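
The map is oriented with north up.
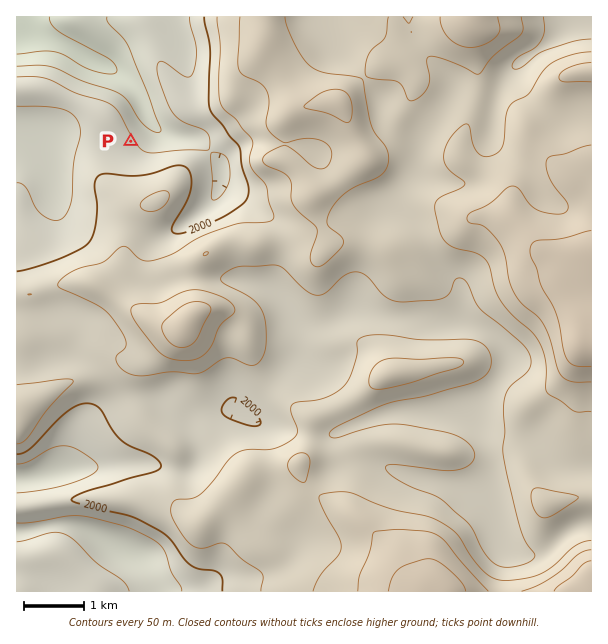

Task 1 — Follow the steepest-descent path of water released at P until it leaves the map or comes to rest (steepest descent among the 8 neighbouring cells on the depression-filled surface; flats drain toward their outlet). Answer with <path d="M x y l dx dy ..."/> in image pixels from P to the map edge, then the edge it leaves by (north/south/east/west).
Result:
<path d="M131 141l18-18 0-4-3-3-2-6-9-18-22-23-6-3-3 0-2-1-7 0-2-2-3 0-10-6-9-9-2 0-6-4-3 0-12-6-7-2-12-6-12-3"/>
exit: west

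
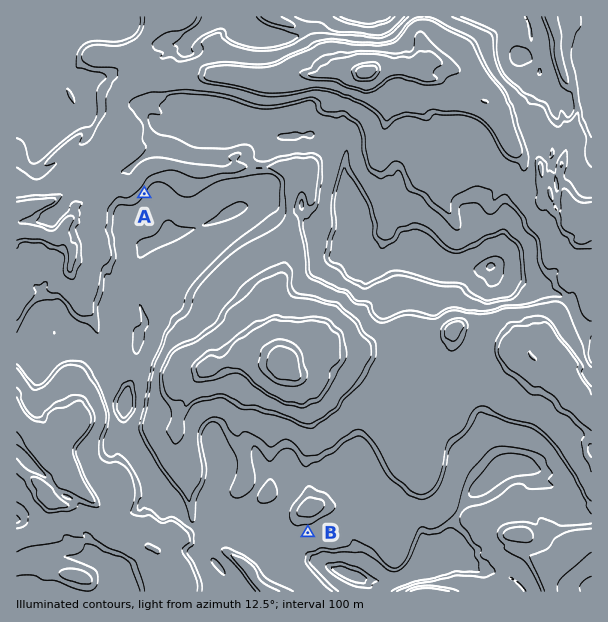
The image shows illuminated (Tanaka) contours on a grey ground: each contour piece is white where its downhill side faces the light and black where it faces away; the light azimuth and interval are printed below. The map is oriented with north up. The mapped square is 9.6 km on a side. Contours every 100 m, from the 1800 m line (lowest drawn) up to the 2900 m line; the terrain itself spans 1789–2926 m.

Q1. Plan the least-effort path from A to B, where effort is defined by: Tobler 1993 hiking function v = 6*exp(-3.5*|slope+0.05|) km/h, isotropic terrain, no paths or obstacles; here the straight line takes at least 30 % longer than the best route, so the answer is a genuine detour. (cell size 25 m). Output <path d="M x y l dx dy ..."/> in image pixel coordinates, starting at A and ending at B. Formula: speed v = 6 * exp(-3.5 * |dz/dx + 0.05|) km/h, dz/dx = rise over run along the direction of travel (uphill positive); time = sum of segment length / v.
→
<path d="M144 194l-6 12-1 1-3 6 0 11-2 3 0 9-3 6 0 111 5 9 0 9 4 9 0 31-1 3 0 17 25 51 5 4 7 15 8 8 7 15 2 1 3 2 6-3 18 0 18 9 72 0"/>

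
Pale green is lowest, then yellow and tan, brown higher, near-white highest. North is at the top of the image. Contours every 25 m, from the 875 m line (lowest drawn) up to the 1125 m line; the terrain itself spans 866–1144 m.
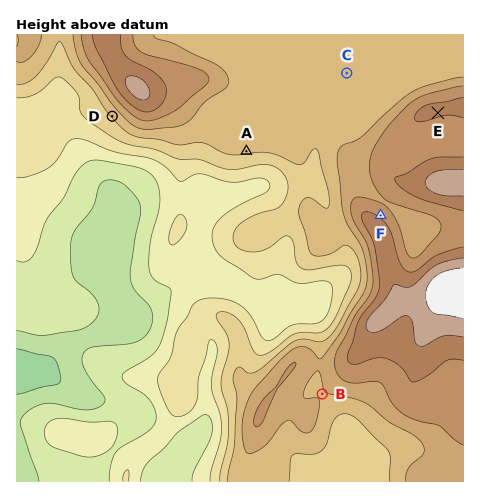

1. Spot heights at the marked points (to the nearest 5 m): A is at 1000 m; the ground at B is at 1025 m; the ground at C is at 1005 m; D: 1005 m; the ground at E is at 1080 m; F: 1070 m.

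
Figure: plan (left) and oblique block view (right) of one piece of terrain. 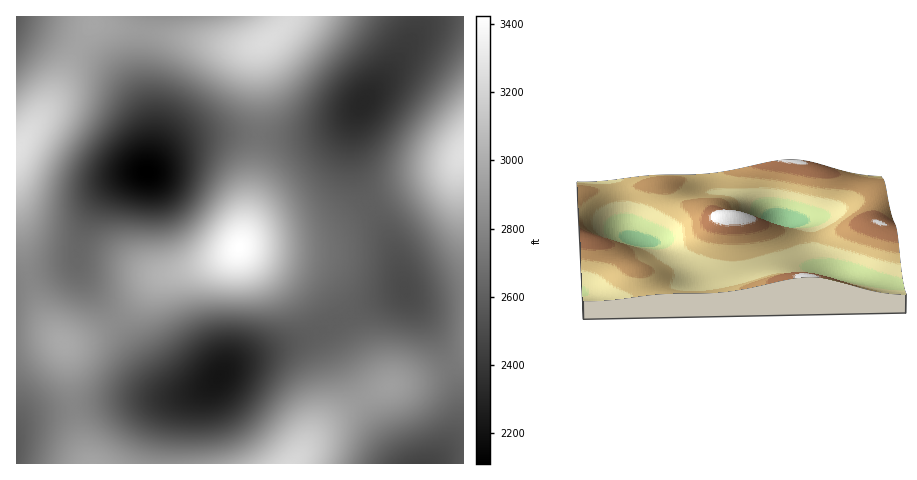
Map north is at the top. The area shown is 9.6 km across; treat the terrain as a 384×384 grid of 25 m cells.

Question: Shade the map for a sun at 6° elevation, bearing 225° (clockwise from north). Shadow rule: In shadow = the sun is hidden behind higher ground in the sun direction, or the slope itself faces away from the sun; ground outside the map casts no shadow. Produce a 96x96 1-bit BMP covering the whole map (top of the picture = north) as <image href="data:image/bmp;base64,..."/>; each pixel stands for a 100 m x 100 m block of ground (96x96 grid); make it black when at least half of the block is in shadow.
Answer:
<image width="96" height="96" href="data:image/bmp;base64,Qk2+BAAAAAAAAD4AAAAoAAAAYAAAAGAAAAABAAEAAAAAAIAEAAATCwAAEwsAAAIAAAAAAAAA////AAAAAAAAAAAAAAAAAAAAAAAAAAAAH4AAAAAAAAAAAAB//+AAAAAAAAAAAAP//+AAAAAAAAAAAAf///AAAAAAAAAAAA////AAAAAAAAAAAB////gAAAAAAAAAAB////AAAAAAAAAAAB////AAAAAAAAAAAB////AAAAAAAAAAAA///+AAAAAAAAAAAAf//8AAAAAAAAAAAAH//gAAAAAAAAAAAAB/4AAAAAAAAAAAAAAAAAAAAAAAAAAAAAAAAAAAAAAAAAAAAAAAAAAAAAAAAAAAAAAAAAAAAAAAAAAAAAAAAAAAAAAAAAAAAAAAAAAAAAAAAAAAAAAAAAAAAAAAAAAAAAAAAAAAAAAAAAAAAAAAAAAAAAAAAAAAAAAAAAAAAAAAAAAAAAAAAAAAAAAAAAAAAAAAAAAAAAAAAAAAAAAAAAAAAAAAAAAAAAAAAAAAAAAAAAAAAAAAAAAAAAAAAAAAAAAAAAAAAAAAAAAAAAAAAAAAAAAAAAAAAAAAAAAAAAAAAAAAAAAAAAAAAAAAAAAAAAAAAAAAAAAAAAAAAAAAAAAAAAAAAAAAAAAAAAAAAAAAAAAAAAAAAAAAAAAAAAAAAAAAAAAAAAAAAAAAAAAAAAAAAAAAAAAAAAAAAAAAAAAAAAAAAAAAAAAAAAAAAAAAAAAAAAAAAAAAAAAAAAAAAAAAAAAAAAAAAAAAAAAAAAAAAAAAAAAAAAAAAAAAAAAAAAAAAAAB4AAAAAAAAAAAAAAH8AAAAAAAAAAMAAAP+AAAAAAAAAA/AAAP/AAAAAAAAAD/AAAf/AAAAAAAAAH/gAAf/gAAAAAAAAP/wAA//gAAAAAAAAf/wAA//wAAAAAAAA//wAA//wAAAAAAAD//4AA//4AAAAAAAH//4AA//4AAAAAAAP//wAA//8AAAAAACf//wAA//8AAAAAAAP//wAA//8AAAAAAAD//gAAf/+AAAAAAAAf+AAAf/+AAAAAAAAAwAAAP//AAAAAAAAAAAAAH//AAAAAAAAAAAAAB//AAAAAAAAAAAAAA//gAAAAAAAAAAAAAP/gAAAAAAAAAAAAAD/gAAAAAAAAAAAAAA/gAAAAAAAAAAAAAAHgAAAAAAAAAAAAAAAAAAAAAAAAAAAAAAAAAAAAAAAAAAAAAAAAAAAAAAAAAAAAAAAAAAAAAAAAAAAAAAAAAAAAAAAAAAAAAAAAAAAAAAAAAAAAAAAAAAAAAAAAAAAAAAAAAAAAAAAAAAAAAAAAAAAAAAAAAAAAAAAAAAAAAAAAAAAAAAAAAAAAAAAAAAAAAAAAAAAAAAAAAAAAAAAAAAAAAAAAAAAAAAAAAAAAAAAAAAAAAAAAAAAAAAAAAAAAAAAAAAAAAAAAAAAAAAAAAAAAAAAAAAAAAAAAAAAAAAAAAAAAAAAAAAAAAAAAAAAAAAAAAAAAAAAAAAAAAAAAAAAAAAAAAAAAAAAAAAAAAAAAAAAAAAAAAAAAAAAAAAAAAAAAAAAAAAAAAAAAAAAAAAAAAAAAAAAAAAAAAAAAAAAAAAAAAAAAAAAA="/>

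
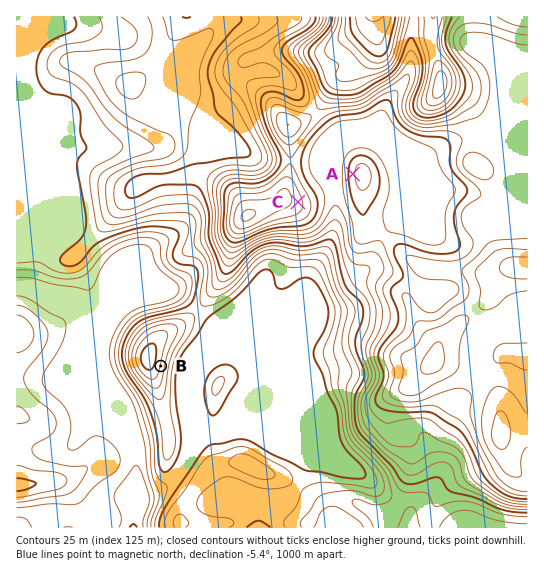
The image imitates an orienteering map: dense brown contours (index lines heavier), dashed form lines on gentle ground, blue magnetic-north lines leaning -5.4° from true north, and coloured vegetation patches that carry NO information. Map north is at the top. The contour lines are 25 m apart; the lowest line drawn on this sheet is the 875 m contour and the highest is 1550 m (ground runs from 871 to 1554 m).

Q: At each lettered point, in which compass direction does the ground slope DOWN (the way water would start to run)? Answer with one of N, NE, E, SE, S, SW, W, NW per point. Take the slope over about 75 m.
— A W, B E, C E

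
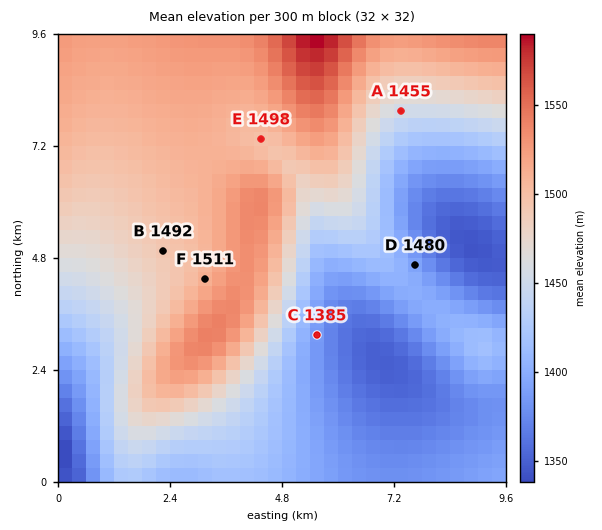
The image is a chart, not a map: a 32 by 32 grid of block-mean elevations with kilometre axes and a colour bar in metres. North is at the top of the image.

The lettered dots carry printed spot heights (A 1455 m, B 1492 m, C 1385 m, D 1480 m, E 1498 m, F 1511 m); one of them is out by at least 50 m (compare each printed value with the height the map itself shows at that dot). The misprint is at D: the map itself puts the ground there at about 1393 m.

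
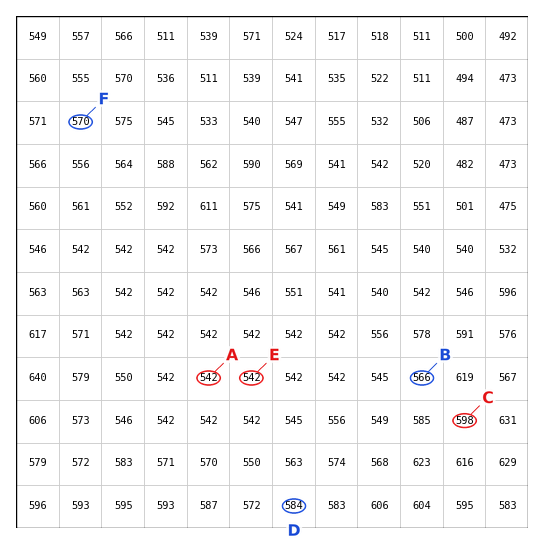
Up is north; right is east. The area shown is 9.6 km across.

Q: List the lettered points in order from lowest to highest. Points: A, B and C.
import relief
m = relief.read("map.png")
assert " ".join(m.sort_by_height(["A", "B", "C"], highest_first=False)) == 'A B C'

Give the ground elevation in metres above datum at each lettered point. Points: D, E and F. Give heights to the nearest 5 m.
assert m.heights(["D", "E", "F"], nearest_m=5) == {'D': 585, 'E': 540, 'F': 570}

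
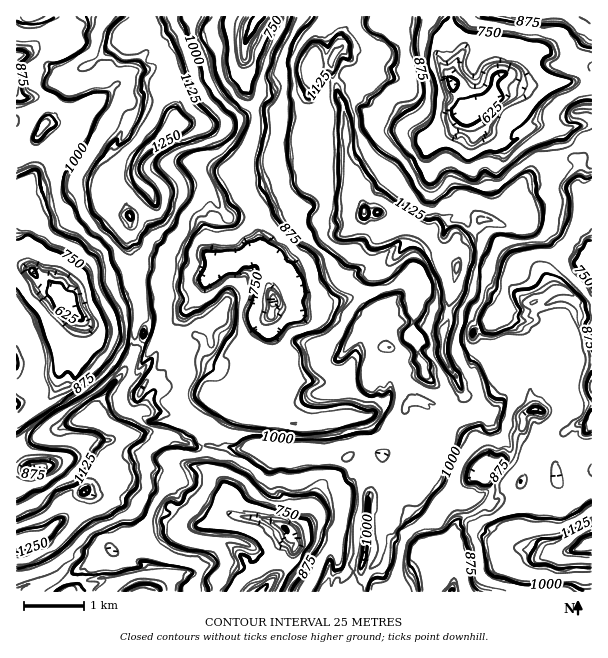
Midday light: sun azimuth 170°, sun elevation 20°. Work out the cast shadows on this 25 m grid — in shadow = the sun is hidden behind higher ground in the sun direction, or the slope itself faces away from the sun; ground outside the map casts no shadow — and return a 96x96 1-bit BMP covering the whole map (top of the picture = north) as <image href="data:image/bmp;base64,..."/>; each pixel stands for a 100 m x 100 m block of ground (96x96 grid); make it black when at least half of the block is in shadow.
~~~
<image width="96" height="96" href="data:image/bmp;base64,Qk2+BAAAAAAAAD4AAAAoAAAAYAAAAGAAAAABAAEAAAAAAIAEAAATCwAAEwsAAAIAAAAAAAAA////AAAAAAAABHAAACpgAAAAAAAAAD8AAD8gAAAAAAAADL4AAB8gAAAAAAAAL/w4AAe0AAAAAAAAB//4AAeWAAAAAAAAAH/4gAfAAAAAAAAAAA+fgAfgAAAAAAAAAAB/AA/gAAAAABwAAAD+AwfgAAAAA8yAAADD/wfwAAACA//wAAAH/hDQAAACAf/8AAAD+OAQAAADgX//AAAAAwAQAAAb////AAAAAAAAAAAH///+AAAAAAAAAAAB+T/8GAAAAAAAAAAAAB//AAAAAAAAAAAAAA//wAAAAAAAAAAeAAb/4AAAAAAAAAAfAAD/8AAAAAAAAAAdgAB/8AAEAAAAAAABwAA/2AEAAAAAAAAAwAAD2AAAAAAAAAAAAAAADAAAAAAAAAAAAAAADgAAHABgAAAAAAAABwAMH///AAAAAADgAAA4B///8AAAAAPwAB/wD///+AAAAAX4gH/gP////AAAAAB+wPgA/////AAAB4B/4OAB5/4P/gAAAwA/8AgDgAAABgAAgAA//AgCAAAAAgAAgAAf/gAAAACAAAAAAAAP/wAAAADAABwAAAAH/4AAAACAABgAAAAH/8AAAAAAAAAAAAAD/8AAAAAAAABIAAAD/8QAAAAAAAAIAAAB/8IAAAAAAAAIAAAB/+AAAAAEAAAAAAAA/+AAAHACAMgAAAAAf+AAAPvDAIALAAAAf8AAAfnzAAAP8AAA/wAAAR/5AAID/AAB+AAYAC/5gBIA4AAjIAAfACeMgBoAAABmAAAPgBEG4BgAAABMAAADwAACeAwAAACIAAAB4AAAfwwABgQAAAAD8AAAHwAABw0AAAAD8AAAAgAAADlgAAAB/AAAAAAAAAZAAAAA/gAAAAAAAAYAAAAAfwAAAAAAAAQAAAAAAAAAAABAAAAAAAAAAAAAAAAAAAAAAAAAAAAAAAAAAAAAAAAAAAAAAAAAAAAAAAAAAAAAAAEAAAAAAAAAAAAEAADgAAAAAAAAAAAAAADAAAAAAAAAAAAAAB7AAAAAACAAAABAAHwAAAAAACAAAABAefwAAAAAAAAAAAAAY98DAAAAAAAAAAAADz+PgAAAAAMAAAAADj//wAAAAAZAAAAAGB//8AAAiAbAAAAAMB//+AAAyAGQAAAAIKf//AAAzBAAAAAAQQn/+AAAbhAAAAAAR1z/+AAAZhgAAIAADv///wAAM0wAAIAAHaf///AAMe4AAEAAEQP///gAGLcAAAAAIAD+f/wQCDOAAAAAAADwHw4YDBmAAAAAAAABAAAMBgiIkAAAAAABgAAIBgDZtAAAAAABgwjgAwBzfGAAAAAA4Y/gAwBi33ACAAAA+c8AAAAAtwAAAAAAAP4AAAABKQAAAAAAAHwAAAAAUYAAAAAAADgEAAwAAIAAAAAAAAACAAAAAKAAAAAAAADHgAAABqcAAAAAAMDj4AAAAvUAAAAAAMAB8AAAAFeAAAAAAAAAcAAAAXv4BgAAAAAAAQBAAfv/HAAAAAAAAQBAAb/OOAAAAAAAAYAQAP2EMAAAAAAAAcAAAP3AAAAAAAA="/>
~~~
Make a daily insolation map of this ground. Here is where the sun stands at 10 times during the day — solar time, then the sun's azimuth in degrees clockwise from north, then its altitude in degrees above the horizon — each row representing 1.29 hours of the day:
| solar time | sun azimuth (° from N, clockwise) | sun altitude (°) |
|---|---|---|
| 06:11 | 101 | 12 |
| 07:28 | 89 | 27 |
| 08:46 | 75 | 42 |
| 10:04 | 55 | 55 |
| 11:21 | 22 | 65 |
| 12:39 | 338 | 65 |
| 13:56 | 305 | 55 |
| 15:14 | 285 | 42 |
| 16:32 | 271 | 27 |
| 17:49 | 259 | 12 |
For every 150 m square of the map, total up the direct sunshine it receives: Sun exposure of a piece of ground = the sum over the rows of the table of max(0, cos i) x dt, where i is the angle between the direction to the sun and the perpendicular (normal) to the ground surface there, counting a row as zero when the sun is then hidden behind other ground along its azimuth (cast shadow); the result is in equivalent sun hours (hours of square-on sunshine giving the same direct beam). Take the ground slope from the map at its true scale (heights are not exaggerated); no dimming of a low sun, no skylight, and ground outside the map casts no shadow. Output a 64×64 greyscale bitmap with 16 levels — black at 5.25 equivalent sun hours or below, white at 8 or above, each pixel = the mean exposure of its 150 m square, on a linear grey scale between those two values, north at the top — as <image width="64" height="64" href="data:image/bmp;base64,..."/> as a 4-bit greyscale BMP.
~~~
<image width="64" height="64" href="data:image/bmp;base64,Qk12CAAAAAAAAHYAAAAoAAAAQAAAAEAAAAABAAQAAAAAAAAIAAATCwAAEwsAABAAAAAAAAAAAAAAABEREQAiIiIAMzMzAERERABVVVUAZmZmAHd3dwCIiIgAmZmZAKqqqgC7u7sAzMzMAN3d3QDu7u4A////AL7tmKzf7c3u3X3bxcc3y73c///a3u/M6CyknNlUR2RI273t3s3u/+/uh7jYi3A8u9zu7+mK793enI20Fau4mt4UvbzP7d3d/+3M1ZyJu4u7vdzcvcrd7e7cnYvu6XQREakivJnv/+7u7//+3cubzbu968x+7MrN3dycru7Ii9u6VHony97u7//+3M7ulHrNe7vtzYzsyL3N24u+7M7u10XshMV4jc7u7t3u7+2s3Myoq93Nm+y4bLzamc7u/+3t3979XFZBfO7tzd7czM7tu6iqvc2L7JxQBMjO7/7u7dzc7d231jliKO3N2s3v/+yUGZrNzIvud77XOO7d7/7t3szM3t3esirWeqzaTO7bllMQPK3Mmu7rjO5nz+7c3czd7+7N///+xJ56iq2m3u2CA63cjdyq7u2n3u7K7v7//t3d3dzv7/7tbKeTjNit1lc4RHed26ne7uh97u677u7u7u/ezNzZvu6o2M2VzGpnhbe7ed242u7u7mne3M3szu/+79zezdzO7urLzd3dcFhN3u7t3Ynu///u6Mu8ve7e7u7vnMzbzO7u69nN7t3JI7UiIkVBXu7//u7qq3u77/7u3u5gEoy83u7s282zABSoOu3tuqvN7//u7u18SbvP/u7u7uxzM1y+7qzWSZa9ymbe7u7u7v7u3e7+7pvCAW3u7u7u1kiZzd3uoq6VW+7+3f/ty7vN7+7e7v/uyt3O2/7u//+77suFJL7tje3e3v7uupmqqru8vO7u7u7Zu2jr7+7u67qu6WnO7szcvN3u7MvN7t3d7su8zu7u7upFqsue/t27y5jc3u7r7ae93v3N3e7t3dy7vLq97e7u7u3qu77e7qeMy4vM/s3u/u7/zd3u7u7tp2Z2IIvs3u7u7v6sZ1zu6czM6qrOrc3tzuzd3u7u7u2aqGi1iO///+3e7+3Zzu7t3dveu7yLuM/d6a3u7u7u3t/+7Edl7//+yu7O7u7u7uvd2s7Mu9nYrv7ta97u7u7tyu7avuzv7K2L3c7e7u7u6N7Hvczbzd2d/u7L3u7u7uxs7dvO7u6pppzs3d/u7u7p3ue83cy76s3u7tvu7u7u277pe87u7JZnvN3d3u7u7uzu6bzdzLvNnu7u2p7u7/3Yzt2HvtzsVoysvd3e7u7u7e7pvN3Lu8+t3u7um9793sju3di+79morJvN3e7u7u7s78nM3tu5q5vv/u7Jzru87szdzu7vmISdeXrL3v//7uzuy8vd2nicid7/7tq8vM3M7b3N7u6xW76IWc3M/+7u3O7Mq8mHh57b3d3v7aq5rO3NzN3u7um93bmXvcu97u/c7NqstqaIjszcrM3ul7ia3J3d7c7+6brbqGeNyY3//+3NysuZiFuOzNyszM+qmlTMzdqt3N66u7nVSHy3793t3t2ru3l4mb673b2r3d2LGcudls7d7dy5ieqYeMzu/t3d+7uZaojI7qvcnJye/s292ax+7VIjvbhM3Ii5zd3v/tzJc1bJibjuud2bXMzO3dzHyr7KvuoKlE7LeKi93N/+zbA6zWKne+7a3Y283e/+3XfY3EWu7ZABrd2Gqa3d7vvN7dyjbDh+rtfNrKqZzu7bfHSDvuqtplbu/7h7Sc3d2o3ttCm0hmRE152ZgjQ43HOzRVyqhkK6e+//zHujAATOalQqoxgjSdlsW9a97uYjfEm41lRd7Zq+7O7tkAAD2VzEudxqxaWdm1OEynZ1nsvGjXrb7t7u7v/83eu73uuNm93t262HaOu7yjecm8yt3ZfcrdrsV37/287u7u/+7py63d3ZvHuO7v7Gt0vKvu3NnN3N29zM3uzO3v7//u7uvMrd3crYmq7u/Fq4h9zc7ct920nK7u/9zdq9///v/v7d293dysrJzu7FvMrJzd3cuL2zrcru7u3eu8zty8zv7M3c3c26y9re7Yzd3Nzdzduo3Z3t2u7t3d3JnP7M3c393ca7Bnzb3M/cvd3O3tzNy4rdre3a3uzd7Mq6y8zLze7e6VXFfdzNzt3Lqs3d2m3Mfdyu7drfzN7dvd3tzt3M/+7v7u7d3bzc7u1DOjasc7ys3L7t293d3eu6nMvLzN3O/+3O7b3dy93d7tQAAiEoOrvcvu3a2s3ezLzd7dzu7eze/+7tms3bzeu+3rEUBLNWqtzO7dnay93Nrd3uzN7t3u7s7u3InNy93q3c7qXJfISH3M7tyuq72ctI3d/cvu7M7tzO3d7t3c3eze3P7N29uJXNvu3a2qvafMas3czN/u3O12z/7/7d3N3u3c/d3NzKtsyu7drMi92FnYqtzLvu3t3c7t7u1lnczd3e7u3NzLzKnJ2M2dx53cpbmp3cvN7u3e7ettYZpBGe287u68zLm4t8moa93dZc3tmbzLvL3u7dzf+dye7u3czc3v7rzLqqemqX143u7pXO2qqrad3u3e3bzn3d7u3u7d3u78u7pqt3qontF97u7O3LunRqvd2+5hO+vt3e/t7qZY7uvLqGu4aqm/7Ji+7pvbrGiMxUNM2Z7u7M7uzP/GaK7u68u5R3h6u77uxr3u29uaeJztvO7e3u7jju7dzsru7u/cvLtWeXrLzPz9ze/u2oncnO7u7tyN7E3e7d28zO7u7827yneJmL3e3e/d7e3YqN3M3clSIp60u5vd3d3M/+7szMjJmHqIzN7u7+3O3ui0vHERJZzLuDzpqXnMvN3P/+zb2JmJSpmr7e//673u6stITbYgERQ0vJ"/>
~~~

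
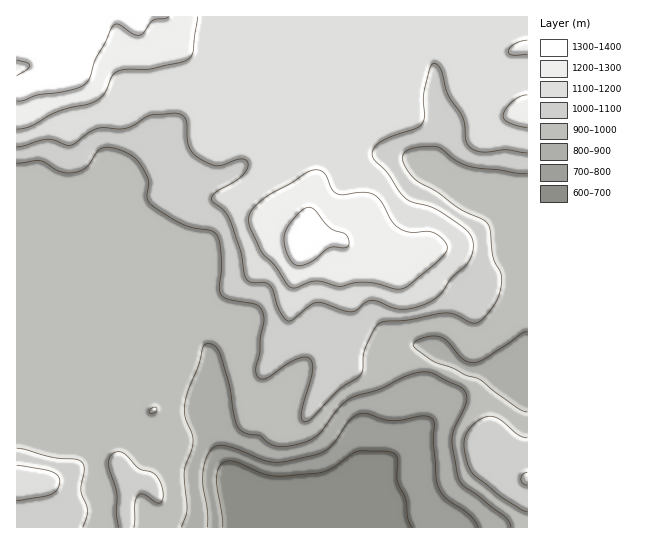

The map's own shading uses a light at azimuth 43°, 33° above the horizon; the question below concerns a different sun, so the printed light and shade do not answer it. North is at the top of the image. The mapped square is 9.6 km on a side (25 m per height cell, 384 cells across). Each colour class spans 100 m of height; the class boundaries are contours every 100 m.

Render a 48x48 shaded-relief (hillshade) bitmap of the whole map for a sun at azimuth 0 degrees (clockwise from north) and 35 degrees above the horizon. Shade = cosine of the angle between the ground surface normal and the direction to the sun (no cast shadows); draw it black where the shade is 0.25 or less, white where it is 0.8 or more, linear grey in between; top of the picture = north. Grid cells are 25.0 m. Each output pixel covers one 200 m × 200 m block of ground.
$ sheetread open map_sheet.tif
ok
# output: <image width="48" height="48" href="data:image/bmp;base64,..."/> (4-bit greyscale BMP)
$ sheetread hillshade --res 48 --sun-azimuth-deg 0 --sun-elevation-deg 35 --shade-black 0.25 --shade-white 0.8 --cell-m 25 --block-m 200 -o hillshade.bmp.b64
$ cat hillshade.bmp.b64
<image width="48" height="48" href="data:image/bmp;base64,Qk32BAAAAAAAAHYAAAAoAAAAMAAAADAAAAABAAQAAAAAAIAEAAATCwAAEwsAABAAAAAAAAAAAAAAABEREQAiIiIAMzMzAERERABVVVUAZmZmAHd3dwCIiIgAmZmZAKqqqgC7u7sAzMzMAN3d3QDu7u4A////AFZneIiImId3iImZmZmZmZmZmZh3ZmZURVVWeJmJmHd4iZmZmZmZmZmZmZh2VVUyNEREaKmZmHiImZmZmIiIiJmZiIh2VEMiI3ZmeJmIiImZmZmYh3d3eIiIiId2ZCIkVaqqmImIiaqpiIiHVDRFVniIiId4dTJGiM3u25mIq7uYd2ZTEAEiNGd3iZiIhkV4mu///cqru7qYdkMQAAABI1Z3eJmYdmeIq//u3dzMuqqYhkEBJEIRI0ZmZniId4mZvdy6q7vLmHiZmGQ1aIYyNFVlVWeJmbur3qqZmZmql2aJqYd3eJhjNFVVVVaJq83d3ZmZmZmZmYd5qZmHd5mWM0RVZmZnm87u25mZmZmaq6mIiZmHZomoQiI0VnZmebzdupmZmZmZq7qXeIiHZmiqcyETRWZmaJq7qZmZmZmZq7qXd4iIdlealTI0VVZneJmpmZmZmZmZmqqYd3iIh1V5mGVnh3eImZmZmZmZmZmZmaupiIiJmFRXmpiJmZmZmYiImZmZmZmZmZq6mHiamGRGm6l4iZmZmHZ4iJmZmZmZmZmqmHiamHZnmql2d3iIhmVneJmZmZmZmZmZmHiZmZh3eIh2UzRVVVVmd5mZmZmZmZmZmId3iId2ZVVlMAACM0VmZ5mZmZmZmZmZmXVEVmZVUzRUIAABI1Znd5mZmZmZmZmZmXVDNWVEQzRCIjM0VniIiJmZmZmZmZmZmYdkNFQzNFUyNFVmeJqYiJmZmZmZmZmZmJmGREQyNWVDRVVVZ4mZiJmZmZmZmZmZiImHZEVDRVVWZ3dlRWiamZmZmZmZmZmId4h3ZVZlZmaImqqXZmeaqZmZmZmZmZh2ZndmZ3iHd4iavMupmZiaqZmZmZmZmIdlRWZmeJqZmaqqu7u7zMqZmZmZmZmZdlREREVniau7u7uqq7zN7uypmZmZmZmYdVVVVVaKqqvMvMy6q83u7ty5mZmZmZmZh3eJiHirzLvMvMy7vN7u7LqpmYiHd3iZmZmaqZq7zczMu7u7vM3typmZiGZUM0aIiIiJmZmqvN3Muqu8zMzLmId2ZjREMjV3d3d3eIiZq7zcy6q8y7updkM0QyNERFVUVmd3d3iImqvMy6qqqZh3VCIjMxI0VlQzRXiId3eIiZmry6qYdlRFVUMzMyEkVlMzRniIiId3iZmaqqqXZDNFZ3ZURDI0VlQ0VniImZh2eJmZmqqpdURmeIiGVUREVVRVZ3d4mZh2Z4mZmZqqmHeHd4mZd2VDM0Vnd3d3iZh3d4mZmZmZqZmYd4mrqodTIjV3dmd3eIeIiImZmZmZqqmIh4mrzJmHVEV4dmZmd3iaqpmZmZmZmqmIiIiZq5mZmHZndlVWZ4m8y6mZmZmZiJmIiZiHiJmaqoZlVVVWeJvMupmZmZmZh4mYmqmHZpmZmYdlVVZniau6mZmZmZmZiJmYmqqYh5mZmYd3ZmZniaqZmZmZmZmZqqqZmaqqqZmZmYiHeIdniJmZmZmZmZmZqqmZmZmaqZmZmIiIiIdneJmZmZmZmZmZqqmZmZmZmQ=="/>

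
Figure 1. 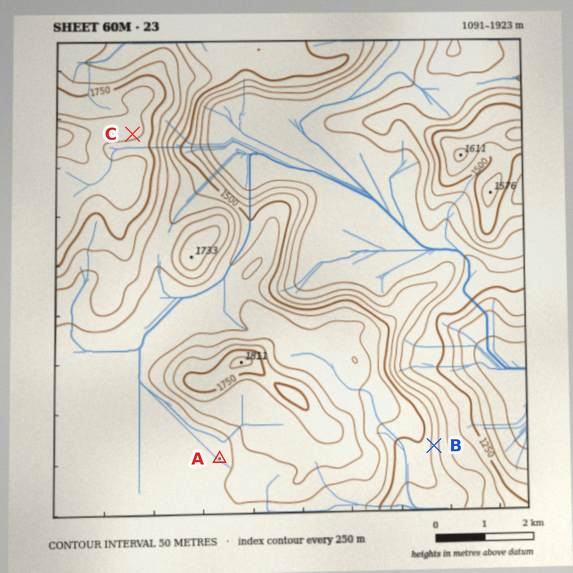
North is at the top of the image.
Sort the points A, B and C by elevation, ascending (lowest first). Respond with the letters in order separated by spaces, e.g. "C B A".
B A C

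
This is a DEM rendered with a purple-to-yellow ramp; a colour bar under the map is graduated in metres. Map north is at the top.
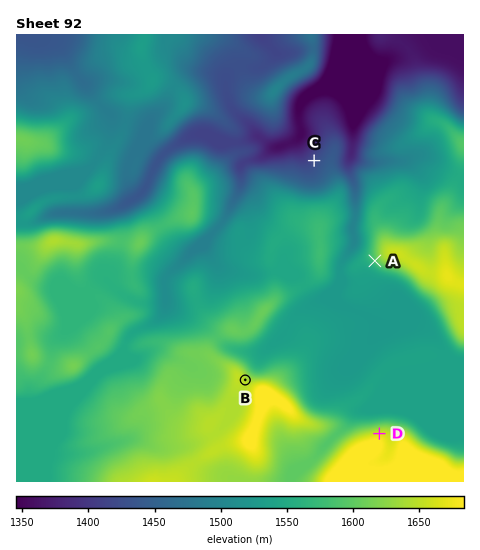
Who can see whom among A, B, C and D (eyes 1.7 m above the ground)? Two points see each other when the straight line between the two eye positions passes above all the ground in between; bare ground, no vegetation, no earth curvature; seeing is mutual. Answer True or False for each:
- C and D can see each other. False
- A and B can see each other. True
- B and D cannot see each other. True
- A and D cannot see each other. False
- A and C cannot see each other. True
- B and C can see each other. False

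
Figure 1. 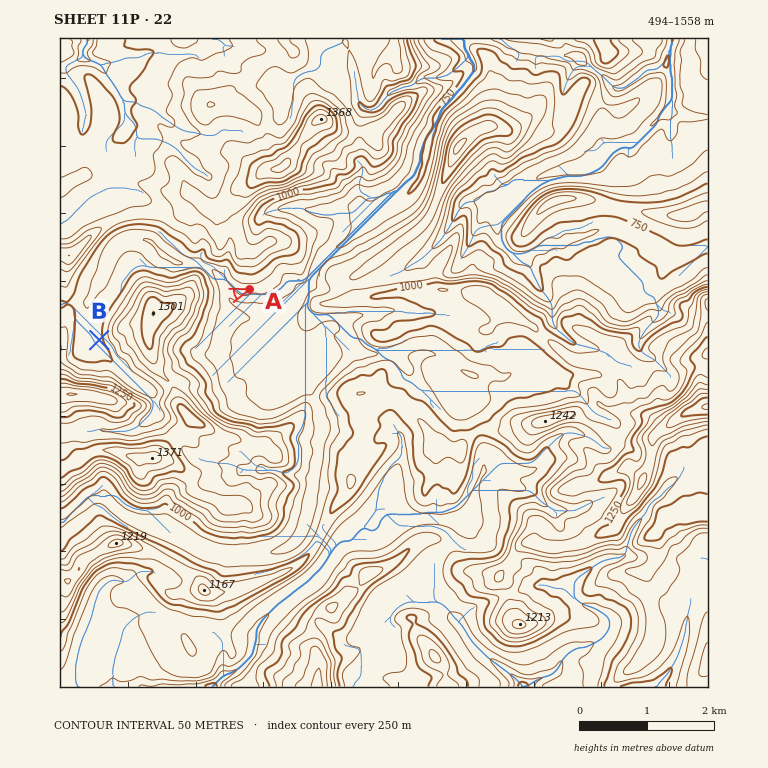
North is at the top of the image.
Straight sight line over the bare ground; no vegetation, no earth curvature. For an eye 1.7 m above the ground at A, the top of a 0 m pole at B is out of sight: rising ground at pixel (214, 301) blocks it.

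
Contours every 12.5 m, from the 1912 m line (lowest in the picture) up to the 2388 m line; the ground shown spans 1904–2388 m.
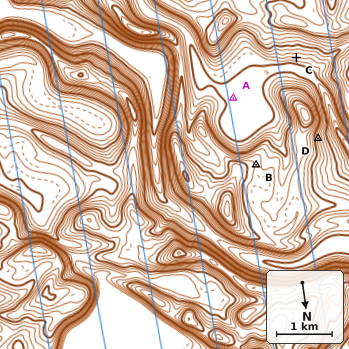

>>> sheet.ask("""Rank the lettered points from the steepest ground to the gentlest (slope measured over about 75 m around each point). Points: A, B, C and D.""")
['D', 'C', 'B', 'A']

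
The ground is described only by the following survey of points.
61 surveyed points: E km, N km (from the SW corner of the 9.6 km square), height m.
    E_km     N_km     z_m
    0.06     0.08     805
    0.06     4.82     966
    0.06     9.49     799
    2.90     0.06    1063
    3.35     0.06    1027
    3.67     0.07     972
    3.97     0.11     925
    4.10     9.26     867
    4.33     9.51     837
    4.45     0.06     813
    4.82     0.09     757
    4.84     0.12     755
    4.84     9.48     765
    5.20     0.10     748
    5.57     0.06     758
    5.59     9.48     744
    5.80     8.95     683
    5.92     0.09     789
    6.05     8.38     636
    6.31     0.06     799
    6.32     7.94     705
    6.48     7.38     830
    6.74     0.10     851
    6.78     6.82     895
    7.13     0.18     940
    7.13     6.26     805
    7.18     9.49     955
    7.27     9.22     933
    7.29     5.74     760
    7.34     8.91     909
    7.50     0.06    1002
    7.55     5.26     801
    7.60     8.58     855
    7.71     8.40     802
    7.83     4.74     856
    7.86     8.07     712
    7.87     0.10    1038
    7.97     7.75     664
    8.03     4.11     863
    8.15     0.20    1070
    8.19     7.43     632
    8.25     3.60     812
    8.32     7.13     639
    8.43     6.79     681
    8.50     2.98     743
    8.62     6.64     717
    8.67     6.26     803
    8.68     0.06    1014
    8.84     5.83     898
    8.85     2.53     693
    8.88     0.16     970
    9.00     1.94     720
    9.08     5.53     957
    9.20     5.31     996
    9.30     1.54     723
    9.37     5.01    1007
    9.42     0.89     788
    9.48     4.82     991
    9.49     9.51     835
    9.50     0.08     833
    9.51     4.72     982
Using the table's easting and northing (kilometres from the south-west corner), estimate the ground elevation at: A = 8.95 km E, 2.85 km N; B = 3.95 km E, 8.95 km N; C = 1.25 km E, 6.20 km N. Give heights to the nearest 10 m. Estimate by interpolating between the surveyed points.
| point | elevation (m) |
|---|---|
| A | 650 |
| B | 870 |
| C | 770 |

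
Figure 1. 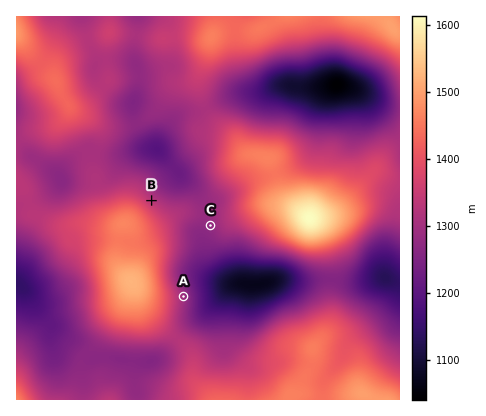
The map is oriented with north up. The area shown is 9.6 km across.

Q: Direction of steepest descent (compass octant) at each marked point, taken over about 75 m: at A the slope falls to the E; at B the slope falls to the NE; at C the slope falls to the SW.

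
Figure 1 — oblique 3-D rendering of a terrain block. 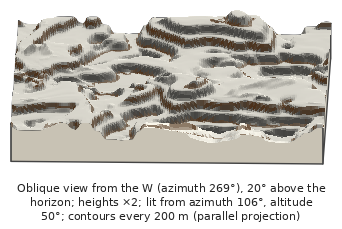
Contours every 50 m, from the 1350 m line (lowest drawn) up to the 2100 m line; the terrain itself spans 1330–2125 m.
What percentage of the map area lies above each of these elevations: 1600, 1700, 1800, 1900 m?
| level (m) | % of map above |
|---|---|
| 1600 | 81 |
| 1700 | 70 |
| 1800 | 33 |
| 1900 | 7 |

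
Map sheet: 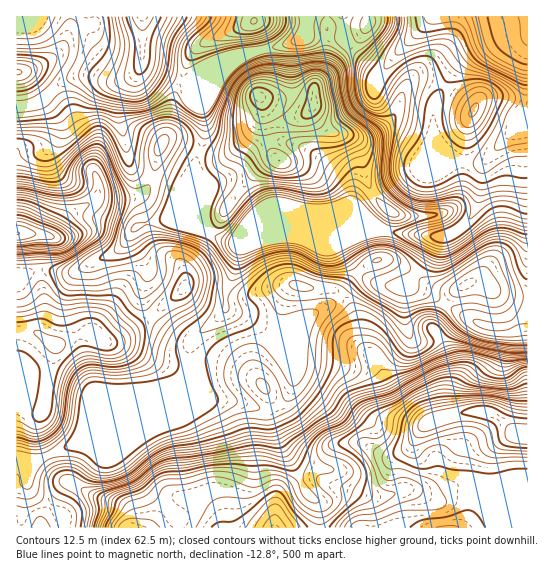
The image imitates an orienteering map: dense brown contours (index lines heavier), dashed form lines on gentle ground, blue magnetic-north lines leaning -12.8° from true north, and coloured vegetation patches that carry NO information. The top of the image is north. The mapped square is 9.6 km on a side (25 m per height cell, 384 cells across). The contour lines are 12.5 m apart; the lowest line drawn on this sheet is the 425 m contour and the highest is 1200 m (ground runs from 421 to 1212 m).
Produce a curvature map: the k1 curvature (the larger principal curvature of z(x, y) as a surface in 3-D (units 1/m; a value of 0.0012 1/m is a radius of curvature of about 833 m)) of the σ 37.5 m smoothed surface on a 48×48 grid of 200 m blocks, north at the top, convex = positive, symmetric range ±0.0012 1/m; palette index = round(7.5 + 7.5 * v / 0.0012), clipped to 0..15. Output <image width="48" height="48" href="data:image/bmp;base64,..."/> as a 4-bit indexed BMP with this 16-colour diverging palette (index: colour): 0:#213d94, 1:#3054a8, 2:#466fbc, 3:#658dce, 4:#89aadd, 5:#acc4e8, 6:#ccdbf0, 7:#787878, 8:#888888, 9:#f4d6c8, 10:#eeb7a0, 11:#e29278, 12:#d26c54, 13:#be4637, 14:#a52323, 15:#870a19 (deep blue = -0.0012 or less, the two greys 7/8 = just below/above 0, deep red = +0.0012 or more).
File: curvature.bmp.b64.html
<image width="48" height="48" href="data:image/bmp;base64,Qk32BAAAAAAAAHYAAAAoAAAAMAAAADAAAAABAAQAAAAAAIAEAAATCwAAEwsAABAAAAAAAAAAlD0hAKhUMAC8b0YAzo1lAN2qiQDoxKwA8NvMAHh4eACIiIgAyNb0AKC37gB4kuIAVGzSADdGvgAjI6UAGQqHAHiYd4q8uYh3eIiImqqpmrupmIiZmYh4iJmYdmeLuIiHiIiIisqHZoqYiZiHeIh3eIipd5zdypmIiIiIiclnZ4mIiIiHeIiIeIaanP/93cqqmIiJicp4mZiJmHeIiIiId4ec3chmety7u6qZibqZqYd5uHeIiHiId4ibu4VmZ6yqq8upipmph3ZpuYmoiHiId3iJmZd3eJqoiJqqmYiaqHeLqpqHiImYeGqph4h3iImYd3iJmImr3MvLmrp3iIm8upu6mIiIiIiIeId5l4mazu24aLyXh2aKzLzcqIiIiIiHeIeJhnh4mYq4Z5zbl3eaqqm+qIiIh4h3eHiIh3doh2m8u6vO7tzduoiul3iIiHiHd3iIiJd4h4u83Lqavv/9uXeelneIiId3h3iIiph3iKqYd5qZmaqqqnedtleIiIiIeIiJmod3eJiHZ5q7qYd2jHeMyFaJiJmYiIiJmYd3eYiImpirzJd2jXeKypiqqqmIiIiImIh3eIiKuneKrN7t7neJq7vMuod3iIiIiIeIiImrqGV5m9y6iIiZmqu7qYd3eIiIiIeIiZqqmGaL3ZZ3eKqYmZqZmph3eIiIiIiIiamJmIrP12d3eKqYmaqYiaqHiIeIiIh3iJmaqaz9lmeIh3ipmamod5upmZd4eJh3d4q7mImrqHiZmGepeIiah4q7qYiZiImIiKy4d2eJqZmamHi5d4eKl3ebuYirqpms3dp2d3eKu5mamXipZ3eJqHaKuqqZq7vN3cuXeIm7vLmZiIiah3eImoebqaqZqrvKd53bqrzKq9uZh5d6uXiIiqrMupdnmqu4VXrv/+yoib3KmN3f/7m5eL3cuqhXiJmYd3iby5h1V4vLuv/////IZ6qYiLx3iIiIiIiImod3d3m6qbupmJrIZ6h3iL+nd4iIiIiInLu7qXiqlqh4mpm6mJh3eL/od4iIiIeJ/////ZiZhqqrzdvKqpmHeJ39hneJmYaO/qiK77mZmKmIeK3bqqmHd3nOyGiby5i/6FVmjKeJh5h3h575ibqHd3iKy6vMqpm/tWZ3epZ4h5hnrN/XaLuIeJh3q83KiIivlWd3iZZ4h5dni9/HeLyHiauHnNypiIavlmd3iJeImKiIiL/IeL2oiZu5m6mIiZi+qHiIiJiIiLupd57IeJy6qYm6mYh3m83+uYiIiamId5mpiJ25q7vMyom6mIqprO/925iImsmId3iIiaur3Lq6h6u6qYm7rMyIzZiIisuHeId3mqmZl3rJd3vbqYiLzbhEnrd3ibyYiJmImph3ZGrZd3neyqqb7KZFfdh3iZzMy6qImYd3ZmjKd4nP7MzO+5ZWitqImavMuu2oiIiId2e9h4is7bq+/8lnicuYmauYhs3aiIiYh2aduHiJq6ibzdx4iJyoiZl3domrqIiZh3iM7Jd3iYd3q6y4iIm6mZdnd4d5qYmpmImazv65mZhlqnnbiIiKqod3h4d4qYm5iIiJms3/7LqHqojNqph4mpd4h4d3mZq4d3d4iIib3dypqpms3Kh3ipd4iA=="/>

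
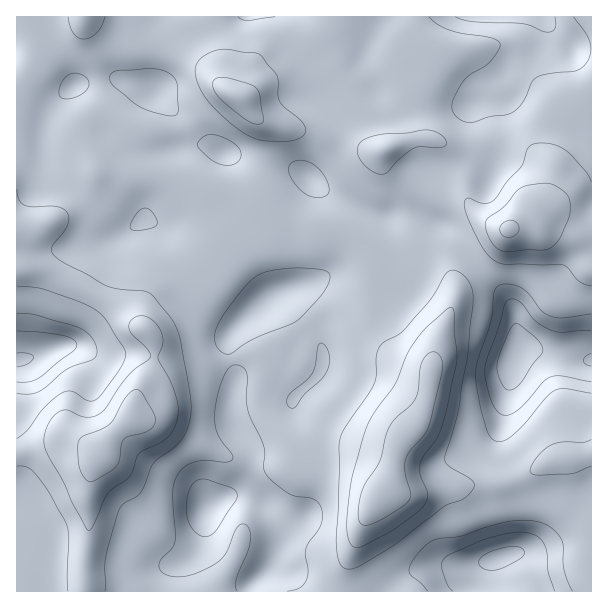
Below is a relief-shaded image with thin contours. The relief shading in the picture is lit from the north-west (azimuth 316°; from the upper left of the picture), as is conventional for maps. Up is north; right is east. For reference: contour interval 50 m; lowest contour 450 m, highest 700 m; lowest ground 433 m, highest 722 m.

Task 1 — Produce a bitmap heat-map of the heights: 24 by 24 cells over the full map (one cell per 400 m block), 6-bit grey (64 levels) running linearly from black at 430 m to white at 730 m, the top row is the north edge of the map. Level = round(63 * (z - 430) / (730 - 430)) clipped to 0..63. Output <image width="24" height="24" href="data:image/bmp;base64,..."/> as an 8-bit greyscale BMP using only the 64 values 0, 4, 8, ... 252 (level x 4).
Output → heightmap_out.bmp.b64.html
<image width="24" height="24" href="data:image/bmp;base64,Qk12BgAAAAAAADYEAAAoAAAAGAAAABgAAAABAAgAAAAAAEACAAATCwAAEwsAAAABAAAAAAAAAAAAAAEBAQACAgIAAwMDAAQEBAAFBQUABgYGAAcHBwAICAgACQkJAAoKCgALCwsADAwMAA0NDQAODg4ADw8PABAQEAAREREAEhISABMTEwAUFBQAFRUVABYWFgAXFxcAGBgYABkZGQAaGhoAGxsbABwcHAAdHR0AHh4eAB8fHwAgICAAISEhACIiIgAjIyMAJCQkACUlJQAmJiYAJycnACgoKAApKSkAKioqACsrKwAsLCwALS0tAC4uLgAvLy8AMDAwADExMQAyMjIAMzMzADQ0NAA1NTUANjY2ADc3NwA4ODgAOTk5ADo6OgA7OzsAPDw8AD09PQA+Pj4APz8/AEBAQABBQUEAQkJCAENDQwBEREQARUVFAEZGRgBHR0cASEhIAElJSQBKSkoAS0tLAExMTABNTU0ATk5OAE9PTwBQUFAAUVFRAFJSUgBTU1MAVFRUAFVVVQBWVlYAV1dXAFhYWABZWVkAWlpaAFtbWwBcXFwAXV1dAF5eXgBfX18AYGBgAGFhYQBiYmIAY2NjAGRkZABlZWUAZmZmAGdnZwBoaGgAaWlpAGpqagBra2sAbGxsAG1tbQBubm4Ab29vAHBwcABxcXEAcnJyAHNzcwB0dHQAdXV1AHZ2dgB3d3cAeHh4AHl5eQB6enoAe3t7AHx8fAB9fX0Afn5+AH9/fwCAgIAAgYGBAIKCggCDg4MAhISEAIWFhQCGhoYAh4eHAIiIiACJiYkAioqKAIuLiwCMjIwAjY2NAI6OjgCPj48AkJCQAJGRkQCSkpIAk5OTAJSUlACVlZUAlpaWAJeXlwCYmJgAmZmZAJqamgCbm5sAnJycAJ2dnQCenp4An5+fAKCgoAChoaEAoqKiAKOjowCkpKQApaWlAKampgCnp6cAqKioAKmpqQCqqqoAq6urAKysrACtra0Arq6uAK+vrwCwsLAAsbGxALKysgCzs7MAtLS0ALW1tQC2trYAt7e3ALi4uAC5ubkAurq6ALu7uwC8vLwAvb29AL6+vgC/v78AwMDAAMHBwQDCwsIAw8PDAMTExADFxcUAxsbGAMfHxwDIyMgAycnJAMrKygDLy8sAzMzMAM3NzQDOzs4Az8/PANDQ0ADR0dEA0tLSANPT0wDU1NQA1dXVANbW1gDX19cA2NjYANnZ2QDa2toA29vbANzc3ADd3d0A3t7eAN/f3wDg4OAA4eHhAOLi4gDj4+MA5OTkAOXl5QDm5uYA5+fnAOjo6ADp6ekA6urqAOvr6wDs7OwA7e3tAO7u7gDv7+8A8PDwAPHx8QDy8vIA8/PzAPT09AD19fUA9vb2APf39wD4+PgA+fn5APr6+gD7+/sA/Pz8AP39/QD+/v4A////AHyAoJh8dGhscFhIWHCAfHBoTCwcIChIdHyAoJx8cGBUYGREUHCUoIRsTDAUECBUeHyApKiAfGg8SGRMUGSc0LyQdGxUQERkeHyIuLiMgGQoLExMWGCY6OzMmIiAeHh4fISg0Ni0jGg8PExccHiU3PTYpJSMiIiEhJi43PDUoIBoZFxoeHyUyOjUnIiAfIyYlJjE3Ojk1KyAZFhsdHyMuOTovIRsYHyIjICotLjo6MSEYGBsaHSAoNDo1IxcOFx8fFB0iIjI2LiEZGRsaGh4iLDY4JhIFDBcWBg0YHCYvKiAbGhsaGRwgKDM5KhECBAgGCgwSHCcwKB8YGBoaGhwhJCw1KxkEBAoKGBseIyosIx8aExQYGh0gICMsKx0LDxkYIiQlJSQkIR8eGBETGBwfHx8kKR4VGx8hKSYjISAgHx8fHhoZGhwfHx8hIiAiIyMnKSUgHRwcHR4fHx8eHh4fHh4fHyczMS4rKCchHhsZGx4fHx8eHh4dGx0cICw3NTEsIiEgIB4cHh8fHx8cGRsdHh4fIiIrMTAqHx4gIR8eHh4cHR4ZGB4iIyAgIR8hKSsmHh0fHx4eGxoXHCEgICAlKCQjIR4fJCUhHRweHh4dGxsfKismISAgISEgGxscHyAfHhsaHRoWGB8sMyohHx8eHh8dGBcYGx8fHx0ZGxgXGiQtKyYhHx4dHh8fGxgXGRocHh8fHx4eHiEkJCIfHx4cHh8fHhsYFRMUHx8lJB8eHh8eHR0dHh8dHR4bFRMSDxAYA=="/>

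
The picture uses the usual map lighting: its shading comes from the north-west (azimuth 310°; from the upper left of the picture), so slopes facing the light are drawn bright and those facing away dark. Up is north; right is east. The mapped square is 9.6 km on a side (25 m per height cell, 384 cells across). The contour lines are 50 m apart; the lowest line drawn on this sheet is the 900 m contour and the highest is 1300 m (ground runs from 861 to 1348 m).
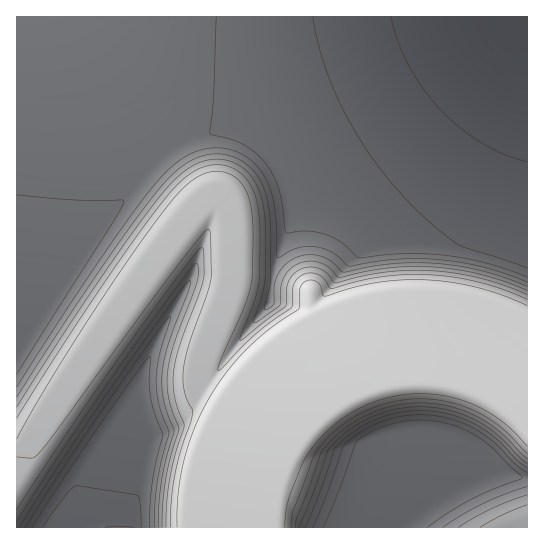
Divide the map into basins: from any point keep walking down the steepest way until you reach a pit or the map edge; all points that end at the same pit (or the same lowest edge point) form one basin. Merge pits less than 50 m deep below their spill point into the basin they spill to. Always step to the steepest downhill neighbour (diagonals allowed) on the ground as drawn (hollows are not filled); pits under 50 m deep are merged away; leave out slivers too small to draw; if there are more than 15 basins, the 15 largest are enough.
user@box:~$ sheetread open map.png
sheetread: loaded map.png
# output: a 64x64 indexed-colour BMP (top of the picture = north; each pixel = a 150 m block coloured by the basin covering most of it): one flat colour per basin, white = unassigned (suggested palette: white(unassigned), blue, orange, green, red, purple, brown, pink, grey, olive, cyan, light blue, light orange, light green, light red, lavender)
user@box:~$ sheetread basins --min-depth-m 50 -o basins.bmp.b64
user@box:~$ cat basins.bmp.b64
<image width="64" height="64" href="data:image/bmp;base64,Qk12CAAAAAAAAHYAAAAoAAAAQAAAAEAAAAABAAQAAAAAAAAIAAATCwAAEwsAABAAAAAAAAAA////ALR3HwAOf/8ALKAsACgn1gC9Z5QAS1aMAMJ34wB/f38AIr28AM++FwDox64AeLv/AIrfmACWmP8A1bDFACIiIiIiIiIiIiIiIiIiIiIzMzMzMzMzMzMzMzMzMzMzIiIiIiIiIiIiIiIiIiIiIjMzMzMzMzMzMzMzMzMzMzMiIiIiIiIiIiIiIiIiIiIiMzMzMzMzMzMzMzMzMzMzMyIiIiIiIiIiIiIiIiIiIiIzMzMzMzMzMzMzMzMzMzMzIiIiIiIiIiIiIiIiIiIiIiMzMzMzMzMzMzMzMzMzMzMiIiIiIiIiIiIiIiIiIiIiIzMzMzMzMzMzMzMzMzMzMyIiIiIiIiIiIiIiIiIiIiIjMzMzMzMzMzMzMzMzMzMzIiIiIiIiIiIiIiIiIiIiIiMzMzMzMzMzMzMzMzMzMzMiIiIiIiIiIiIiIiIiIiIiIzMzMzMzMzMzMzMzMzMzMyIiIiIiIiIiIiIiIiIiIiIjMzMzMzMzMzMzMzMzMzMzIiIiIiIiIiIiIiIiIiIiIiMzMzMzMzMzMzMzMzMzMzMSIiIiIiIiIiIiIiIiIiIiIzMzMzMzMzMzMzMzMzMzMxEiIiIiIiIiIiIiIiIiIiIiMzMzMzMzMzMzMzMzMzMzESIiIiIiIiIiIiIiIiIiIiIzMzMzMzMzMzMzMzMzMzMREiIiIiIiIiIiIiIiIiIiIjMzMzMzMzMzMzMzMzMzMxERIiIiIiIiIiIiIiIiIiIiMzMzMzMzMzMzMzMzMzMzEREiIiIiIiIiIiIiIiIiIiIzMzMzMzMzMzMzMzMzMzMRERIiIiIiIiIiIiIiEiIiIjMzMzMzMzMzMzMzMzERERERESIiIiIiIiIiIiERIiIiMzMzMzMzMzMzMzMRERERERERIiIiIiIiIiIiEREiIiIzMzMzMzMzMzMxERERERERERESIiIiIiIiIiIRERIiIjMzMzMzMzMzMREREREREREREREiIiIiIiIiIhERESIiMzMzMzMzMzERERERERERERERESIiIiIiIiIiEREREiIzMzMzMzMxEREREREREREREREREiIiIiIiIiIREREREzMzMzMzMRERERERERERERERERERIiIiIiIiIhERERERMzMzMzEREREREREREREREREREREiIiIiIiIiERERERERMzMzERERERERERERERERERERERIiIiIiIiIhERERERERMxERERERERERERERERERERERESIiIiIiIiERERERERERERERERERERERERERERERERERIiIiIiIiIRERERERERERERERERERERERERERERERERESIiIiIiIhEREREREREREREREREREREREREREREREREREiIiIiIiIRERERERERERERERERERERERERERERERERERIiIiIiIhEREREREREREREREREREREREREREREREREREiIiIiIiERERERERERERERERERERERERERERERERERERIiIiIiIRERERERERERERERERERERERERERERERERERESIiIiIhERERERERERERERERERERERERERERERERERERIiIiIiERERERERERERERERERERERERERERERERERERESIiIiIREREREREREREREREREREREREREREREREREREREiIiIhERERERERERERERERERERERERERERERERERERERIiIiERERERERERERERERERERERERERERERERERERERESIiIRERERERERERERERERERERERERERERERERERERERIiIRERERERERERERERERERERERERERERERERERERERESERERERERERERERERERERERERERERERERERERERERERERERERERERERERERERERERERERERERERERERERERERERERERERERERERERERERERERERERERERERERERERERERERERERERERERERERERERERERERERERERERERERERERERERERERERERERERERERERERERERERERERERERERERERERERERERERERERERERERERERERERERERERERERERERERERERERERERERERERERERERERERERERERERERERERERERERERERERERERERERERERERERERERERERERERERERERERERERERERERERERERERERERERERERERERERERERERERERERERERERERERERERERERERERERERERERERERERERERERERERERERERERERERERERERERERERERERERERERERERERERERERERERERERERERERERERERERERERERERERERERERERERERERERERERERERERERERERERERERERERERERERERERERERERERERERERERERERERERERERERERERERERERERERERERERERERERERERERERERERERERERERERERERERERERERERERERERERERERERERERERERERERERERERERERERERERERERERERERERERERERERERERERERERERERERERERERERERERERERERERERERERERERERERERERERERERERERERERERERERERERERERERERERERERERERERERERERERERERERERERERERERERERERERERERERERERERERERERERERERERERERERERERERERERERERERERERERERERERERERERERERERERERERERERERERERERERERERERERERERERERERERER"/>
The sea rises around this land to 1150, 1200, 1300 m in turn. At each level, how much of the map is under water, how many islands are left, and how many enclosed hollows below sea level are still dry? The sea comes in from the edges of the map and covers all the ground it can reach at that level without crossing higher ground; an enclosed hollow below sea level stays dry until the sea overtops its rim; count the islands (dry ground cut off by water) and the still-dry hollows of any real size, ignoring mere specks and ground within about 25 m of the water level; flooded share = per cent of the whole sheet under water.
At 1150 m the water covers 63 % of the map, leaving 0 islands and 0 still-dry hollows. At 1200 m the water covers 67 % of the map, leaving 0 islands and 0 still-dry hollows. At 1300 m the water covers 82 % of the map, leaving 0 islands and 0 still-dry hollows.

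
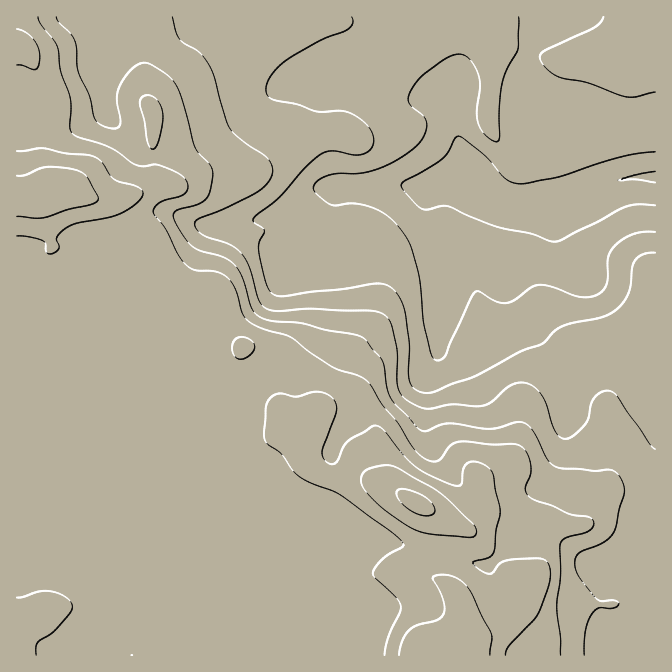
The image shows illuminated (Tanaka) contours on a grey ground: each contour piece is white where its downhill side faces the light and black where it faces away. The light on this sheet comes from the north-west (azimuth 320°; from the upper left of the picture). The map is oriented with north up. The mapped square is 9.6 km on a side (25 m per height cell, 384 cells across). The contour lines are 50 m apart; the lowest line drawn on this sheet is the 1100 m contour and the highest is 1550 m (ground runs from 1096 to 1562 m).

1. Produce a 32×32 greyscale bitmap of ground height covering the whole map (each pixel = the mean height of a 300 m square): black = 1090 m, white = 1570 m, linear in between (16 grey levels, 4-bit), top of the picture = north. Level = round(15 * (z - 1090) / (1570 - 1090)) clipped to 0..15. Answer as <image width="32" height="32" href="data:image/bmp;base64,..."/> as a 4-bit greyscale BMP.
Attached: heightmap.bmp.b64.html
<image width="32" height="32" href="data:image/bmp;base64,Qk12AgAAAAAAAHYAAAAoAAAAIAAAACAAAAABAAQAAAAAAAACAAATCwAAEwsAABAAAAAAAAAAAAAAABEREQAiIiIAMzMzAERERABVVVUAZmZmAHd3dwCIiIgAmZmZAKqqqgC7u7sAzMzMAN3d3QDu7u4A////ALu7u7u7u7u7u73u7cupiIjLu7u7q7u7u7u83e3LqYiIzLu7uqqru7u7vM3cvLmIiLu7u7qqqqu7u7zd3My5iIi7u6qruqqru7vMzMu8uYh3u7u7u7qqq7u7u8zMuqmId7u7u6qqqqq6q73t3LqqqYe7u7qqqqqqq7ze7cy6qpmHu7uqqqqqu7vN7ty7upmYh7u6qqqqq7vLzdyqu7qYiIeqqqqqqru8y7zKmaqph3d3qqqqqqq7vMu7uYiIiHZ3dqq7qqqru7u8u5dnd3d2Z3aqu7uqq7u7u6qGVVZnZmZmqru7q7u7u6qZhURFVmZmZru7u7u7u7qpmHVDREVWZma7u7uru7qZiIh1M0RERVVmu7u7u7u5ZmZmZTM0NEREVru7u7u7qFRVVVQzMzMzNFW7u7urqZdUREREMzMzMzNVu7uqqpd2VERERDMzMyIzRMy7uql2ZVVEREMzIiERIjPd3cypiHZURDMyIhEREREi3d3Luqh3ZUMzIhEREhEQEc3cuqqYh3ZURDMhETIiIRG7uqmpiHdmVVVEMiMyIiIiqqmIqYd2ZlVVRDI0MiIiM6qpiamHZlVVVUQyNDIiMzO7qIiZh2ZVVUREMzQyMzREu5h4iHdmVVVVREM0QzRERMuYd4d2ZlVVVVREREM0RES5iHd3ZmZVVVVURERDMzRE"/>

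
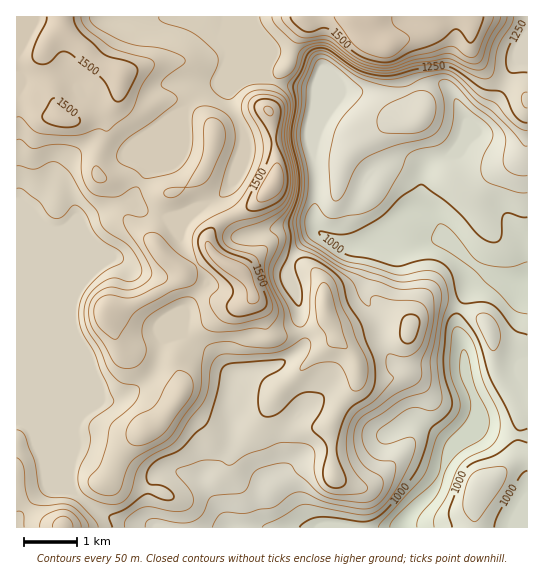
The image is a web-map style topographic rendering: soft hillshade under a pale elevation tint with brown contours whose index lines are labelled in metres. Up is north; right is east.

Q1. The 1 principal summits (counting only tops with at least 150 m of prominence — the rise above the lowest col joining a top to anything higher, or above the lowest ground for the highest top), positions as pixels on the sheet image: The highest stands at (274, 183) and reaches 1591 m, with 246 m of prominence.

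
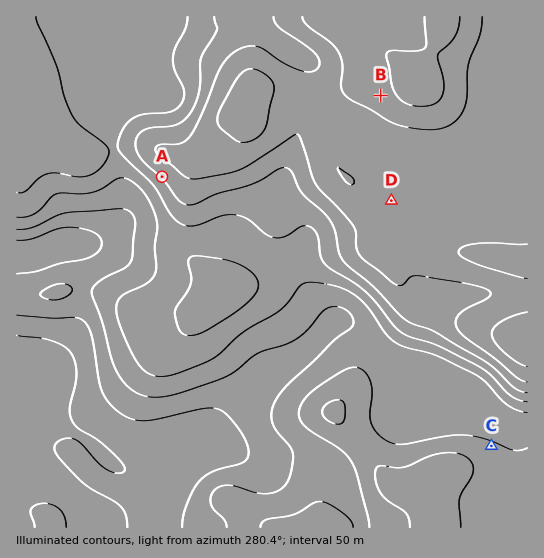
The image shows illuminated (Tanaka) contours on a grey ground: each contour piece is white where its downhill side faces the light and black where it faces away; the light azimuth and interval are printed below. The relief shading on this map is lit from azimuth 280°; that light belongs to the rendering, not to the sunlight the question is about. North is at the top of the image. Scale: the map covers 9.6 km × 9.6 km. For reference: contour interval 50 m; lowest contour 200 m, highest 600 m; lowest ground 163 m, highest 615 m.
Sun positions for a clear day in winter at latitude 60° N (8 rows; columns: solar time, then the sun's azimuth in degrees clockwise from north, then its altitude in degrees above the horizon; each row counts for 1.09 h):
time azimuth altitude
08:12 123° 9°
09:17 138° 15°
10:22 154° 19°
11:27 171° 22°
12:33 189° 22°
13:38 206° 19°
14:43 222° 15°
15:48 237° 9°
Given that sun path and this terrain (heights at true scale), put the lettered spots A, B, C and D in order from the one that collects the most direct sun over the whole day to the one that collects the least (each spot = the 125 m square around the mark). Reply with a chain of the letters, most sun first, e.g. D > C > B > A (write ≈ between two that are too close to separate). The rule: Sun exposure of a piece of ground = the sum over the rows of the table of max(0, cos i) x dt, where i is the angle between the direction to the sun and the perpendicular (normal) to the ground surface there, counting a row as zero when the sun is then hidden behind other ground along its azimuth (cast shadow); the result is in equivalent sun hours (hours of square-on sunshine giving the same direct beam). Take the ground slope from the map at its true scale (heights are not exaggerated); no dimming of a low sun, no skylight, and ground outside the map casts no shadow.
A > B > D > C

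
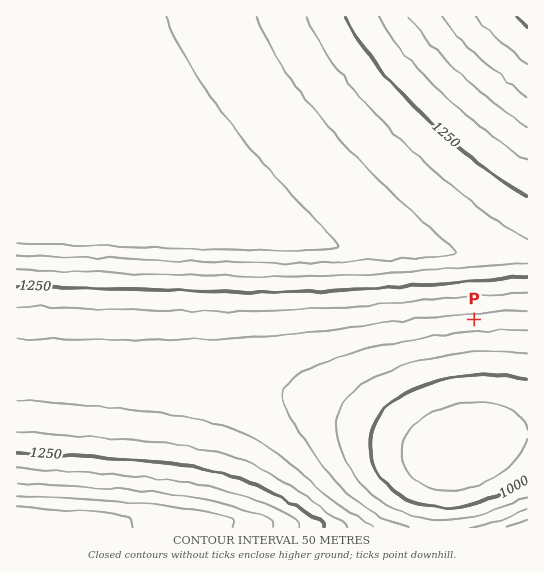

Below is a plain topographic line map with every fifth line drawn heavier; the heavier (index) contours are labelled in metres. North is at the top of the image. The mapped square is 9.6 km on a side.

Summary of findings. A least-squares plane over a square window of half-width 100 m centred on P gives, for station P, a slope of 8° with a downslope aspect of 176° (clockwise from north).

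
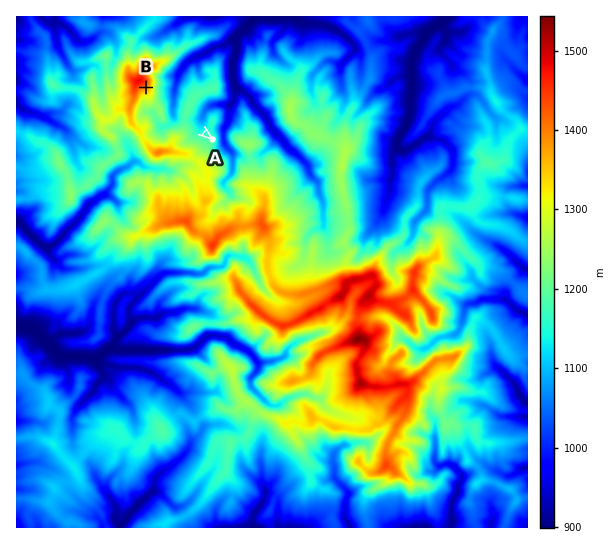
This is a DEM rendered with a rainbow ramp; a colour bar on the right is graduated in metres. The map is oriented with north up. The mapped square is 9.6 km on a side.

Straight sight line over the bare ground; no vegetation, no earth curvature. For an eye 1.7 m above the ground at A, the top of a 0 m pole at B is in view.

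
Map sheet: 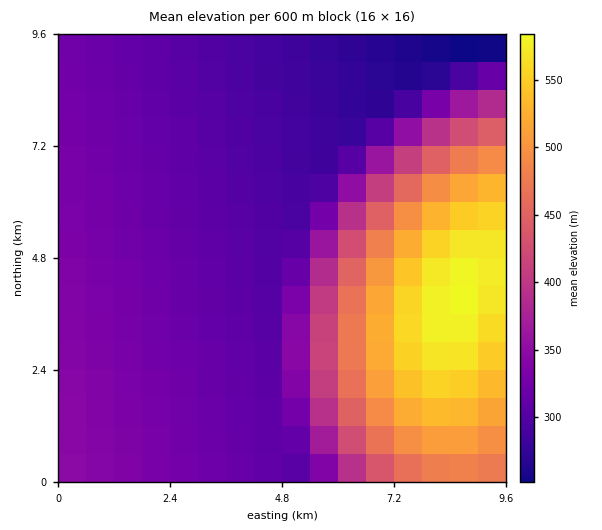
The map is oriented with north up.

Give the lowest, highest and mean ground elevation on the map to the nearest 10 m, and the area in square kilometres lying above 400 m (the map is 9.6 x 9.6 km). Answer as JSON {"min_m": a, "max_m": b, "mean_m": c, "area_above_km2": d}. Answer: {"min_m": 240, "max_m": 590, "mean_m": 370, "area_above_km2": 26.3}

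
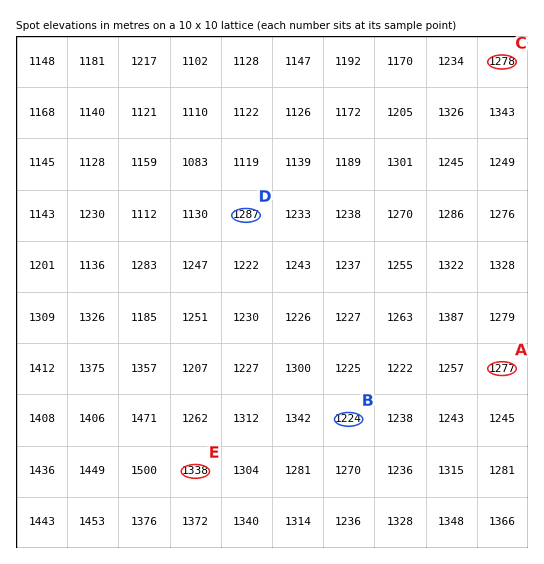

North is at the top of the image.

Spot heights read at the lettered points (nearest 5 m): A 1275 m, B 1225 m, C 1280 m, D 1285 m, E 1340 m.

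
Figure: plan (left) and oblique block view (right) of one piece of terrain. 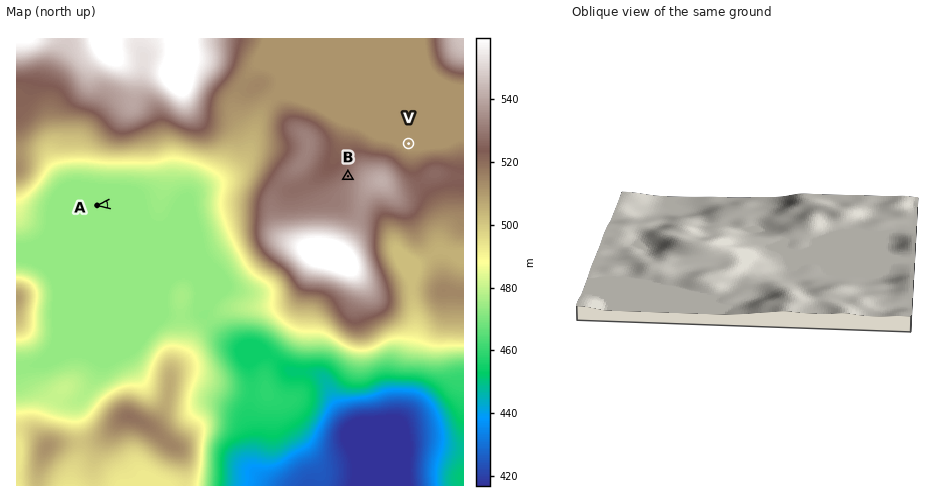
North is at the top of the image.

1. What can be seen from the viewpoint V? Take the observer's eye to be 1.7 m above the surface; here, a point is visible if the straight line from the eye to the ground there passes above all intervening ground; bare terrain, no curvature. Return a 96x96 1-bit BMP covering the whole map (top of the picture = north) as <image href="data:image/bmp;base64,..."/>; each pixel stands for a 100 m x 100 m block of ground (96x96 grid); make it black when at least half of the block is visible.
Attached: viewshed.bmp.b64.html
<image width="96" height="96" href="data:image/bmp;base64,Qk2+BAAAAAAAAD4AAAAoAAAAYAAAAGAAAAABAAEAAAAAAIAEAAATCwAAEwsAAAIAAAAAAAAA////AAAAAAAAAAAAAAAAAAAAAAAAAAAAAAAAAAAAAAAAAAAAAAAAAAAAAAAAAAAAAAAAAAAAAAAAAAAAAAAAAAAAAAAAAAAAAAAAAAAAAAAAAAAAAAAAAAAAAAAAAAAAAAAAAAAAAAAAAAAAAAAAAAAAAAAAAAAAAAAAAAAAAAAAAAAAAAAAAAAAAAAAAAAAAAAAAAAAAAAAAAAAAAAAAAAAAAAAAAAAAAAAAAAAAAAAAAAAAAAAAAAAAAAAAAAAAAAAAAAAAAAAAAAAAAAAAAAAAAAAAAAAAAAAAAAAAAAAAAAAAAAAAAAAAAAAAAAAAAAAAAAAAAAAAAAAAAAAAAAAAAAAAAAAAAAAAAAAAAAAAAAAAAAAAAAAAAAAAAAAAAAAAAAAAAAAAAAAAAAAAAAAAAAAAAAAAAAAAAAAAAAAAAAAAAAAAAAAAAAAAAAAAAAAAAAAAAAAAAAAAAAAAAAAAAAAAAAAAAAAAAAAAAAAAAAAAAAAAAAAAAAAAAAAAAAAAAAAAAAAAAAAAAAAAAAAAAAAAAAAAAAAAAAAAAAAAAAAAAAAAAAAAAAAAAAAAAAAAAAAAAAAAAAAAAAAAAAAAAAAAAAAAAAAAAAAAAAAAAAAAAAAAAAAAAAAAAAAAAAAAAAAAAAAAAAAAAAAAAAAAAAAAAAAAAAAAAAAAAAAAAAAAAAAAAAAAAAAAAAAAAAAAAAAAAAAAAAAAAAAAAAAAAAAAAAAAAAAAAAAAAAAAAAAAAAAAAAAAAAAAAAAAAAAAAAAAAAAAAAAAAAAAAAAAAAAAAAAAAAAAAAAAAAAAAAAAAAAAAAAAAAAAAAAAAAAAAAAAAAAAAAAAAAAAAAAAAAAAAAAAAAAAAAAAAAAAAAAAAAAAAAAAAAAAAAAAAAAAAAAAAAAAAAAAAAAAAAAAAAAAAAAAAAAAAAAAAAAAAAAAAAAAAAAAAAAAAAAAAAAAAAAAAAAAAAAAAAAAAAAAAAAAAAAAAAAAAAAAAAAAAAAAAAAAAAAAAAAAAAAAAAAAAAAAAAAAAAAAAAAAAAAAAAAAAAAAAAAAAAAIAAAAAAAAAAAAAAA+AAAAAAAAAAAAAAB/wAAAAAAAAAAAAAD/8AAAAAAAAAAAAAH/+IAAAAAAAAAAAAf//8AAAAAAAAAAQA///8AAAAAAAAAAcB///8AAAAAAAAAAfB///8AAAAAAAAAAfj///8AAAAAAAAAAfz///8AAAAAAAAAA/z///8AAAAAAAAAA/3///8AAAAAAAAAA/////8AAAAAAAAAA/////8AAAAAAAAAA/////8AAAAACAAAA/////8AAAAADgAAD/////8AAAAAHwAAf/////8AAAAAH8AP//////8AAAAAH/Af//////8AAAAAH/4P//////8AAAAAH/8H//////8AAAAAH/8D//////8AAAAAH/+D//////8AAAAAD/////////8AAAAAD/////////8AAAAAD/////////8AAAAAD/////////4AAAAAD/////////wAAAAAD/////////w="/>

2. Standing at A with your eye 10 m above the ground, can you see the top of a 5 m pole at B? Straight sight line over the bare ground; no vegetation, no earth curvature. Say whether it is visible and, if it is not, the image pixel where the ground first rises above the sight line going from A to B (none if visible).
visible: false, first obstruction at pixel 258 187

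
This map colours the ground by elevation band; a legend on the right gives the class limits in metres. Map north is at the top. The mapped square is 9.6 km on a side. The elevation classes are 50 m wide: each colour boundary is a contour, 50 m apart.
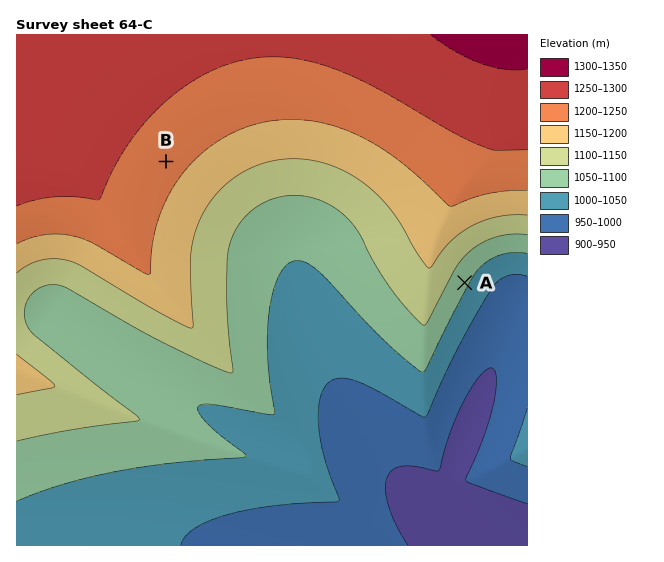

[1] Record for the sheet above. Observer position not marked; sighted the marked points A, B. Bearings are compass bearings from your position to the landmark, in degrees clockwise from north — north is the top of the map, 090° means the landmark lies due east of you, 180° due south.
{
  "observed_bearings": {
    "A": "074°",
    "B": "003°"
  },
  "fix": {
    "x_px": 155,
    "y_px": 371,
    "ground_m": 1060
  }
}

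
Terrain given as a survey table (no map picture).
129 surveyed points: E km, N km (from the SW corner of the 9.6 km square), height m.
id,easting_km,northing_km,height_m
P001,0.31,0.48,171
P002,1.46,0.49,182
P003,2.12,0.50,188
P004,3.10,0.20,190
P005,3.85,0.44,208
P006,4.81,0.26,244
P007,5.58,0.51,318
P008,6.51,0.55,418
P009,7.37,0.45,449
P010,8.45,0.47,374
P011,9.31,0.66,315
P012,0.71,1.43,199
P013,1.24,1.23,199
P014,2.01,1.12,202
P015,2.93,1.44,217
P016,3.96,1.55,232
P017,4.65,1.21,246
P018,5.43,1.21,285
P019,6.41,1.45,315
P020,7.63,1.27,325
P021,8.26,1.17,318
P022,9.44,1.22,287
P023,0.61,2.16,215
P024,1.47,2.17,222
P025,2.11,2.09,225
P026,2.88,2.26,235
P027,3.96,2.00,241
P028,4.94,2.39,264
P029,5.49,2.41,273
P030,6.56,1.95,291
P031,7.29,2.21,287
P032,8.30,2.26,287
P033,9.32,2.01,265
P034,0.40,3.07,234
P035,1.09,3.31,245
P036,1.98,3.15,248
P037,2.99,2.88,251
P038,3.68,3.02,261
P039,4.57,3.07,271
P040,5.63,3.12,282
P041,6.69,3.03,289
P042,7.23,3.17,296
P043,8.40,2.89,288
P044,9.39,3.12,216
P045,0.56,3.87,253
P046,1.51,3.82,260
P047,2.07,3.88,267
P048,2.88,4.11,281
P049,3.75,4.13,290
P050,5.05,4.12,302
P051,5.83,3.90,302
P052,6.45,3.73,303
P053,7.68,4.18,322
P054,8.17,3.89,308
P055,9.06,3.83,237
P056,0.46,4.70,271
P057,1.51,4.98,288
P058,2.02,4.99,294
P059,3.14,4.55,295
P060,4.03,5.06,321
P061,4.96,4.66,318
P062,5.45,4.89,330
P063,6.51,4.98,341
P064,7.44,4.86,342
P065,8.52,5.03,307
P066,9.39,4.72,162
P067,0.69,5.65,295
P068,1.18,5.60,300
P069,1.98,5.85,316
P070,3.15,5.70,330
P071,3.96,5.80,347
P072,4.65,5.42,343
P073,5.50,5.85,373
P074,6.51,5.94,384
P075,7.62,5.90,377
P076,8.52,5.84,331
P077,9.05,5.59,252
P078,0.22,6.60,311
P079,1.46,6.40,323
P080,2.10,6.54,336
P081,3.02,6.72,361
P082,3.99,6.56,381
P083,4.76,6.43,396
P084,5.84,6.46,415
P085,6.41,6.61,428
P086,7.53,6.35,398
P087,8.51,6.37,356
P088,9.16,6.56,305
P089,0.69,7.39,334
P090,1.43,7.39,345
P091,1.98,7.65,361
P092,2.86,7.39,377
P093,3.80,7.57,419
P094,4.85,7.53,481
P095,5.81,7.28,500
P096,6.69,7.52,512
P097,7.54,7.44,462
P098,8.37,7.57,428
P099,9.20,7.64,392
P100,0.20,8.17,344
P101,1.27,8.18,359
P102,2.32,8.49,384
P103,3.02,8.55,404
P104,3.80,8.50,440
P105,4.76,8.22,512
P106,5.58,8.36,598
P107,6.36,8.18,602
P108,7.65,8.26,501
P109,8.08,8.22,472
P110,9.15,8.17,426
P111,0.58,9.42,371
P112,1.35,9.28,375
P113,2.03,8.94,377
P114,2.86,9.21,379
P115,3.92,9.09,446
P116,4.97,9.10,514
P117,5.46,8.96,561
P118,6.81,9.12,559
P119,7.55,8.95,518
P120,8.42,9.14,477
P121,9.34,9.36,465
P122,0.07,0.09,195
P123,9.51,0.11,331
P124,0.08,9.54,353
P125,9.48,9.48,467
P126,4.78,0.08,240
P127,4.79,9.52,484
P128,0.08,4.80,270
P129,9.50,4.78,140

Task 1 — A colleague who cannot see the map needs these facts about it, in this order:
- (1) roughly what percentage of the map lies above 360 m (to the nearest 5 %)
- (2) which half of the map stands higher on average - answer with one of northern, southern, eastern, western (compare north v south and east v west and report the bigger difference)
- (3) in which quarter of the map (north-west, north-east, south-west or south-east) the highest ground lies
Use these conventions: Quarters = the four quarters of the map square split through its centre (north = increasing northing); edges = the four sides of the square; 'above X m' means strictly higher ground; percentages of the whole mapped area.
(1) Ground above 360 m makes up about 35 % of the sheet.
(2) Taken as a whole, the northern half is higher than the southern.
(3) The highest point lies in the north-east quarter of the map.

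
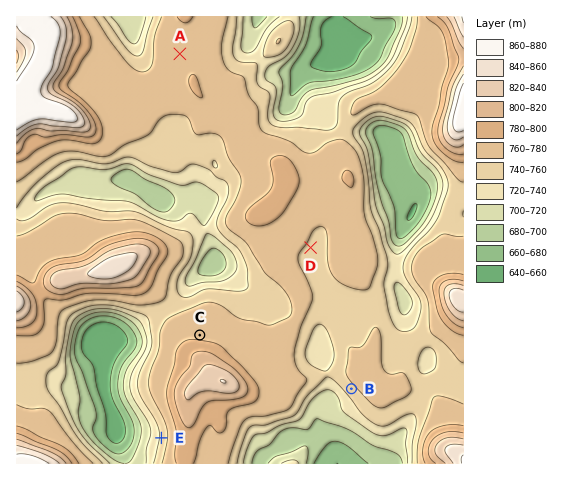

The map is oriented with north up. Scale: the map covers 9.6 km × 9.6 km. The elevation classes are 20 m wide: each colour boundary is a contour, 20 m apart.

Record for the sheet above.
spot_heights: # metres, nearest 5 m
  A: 770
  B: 755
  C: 775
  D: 760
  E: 745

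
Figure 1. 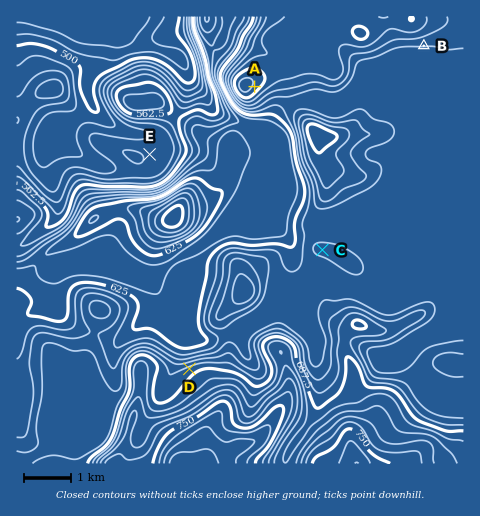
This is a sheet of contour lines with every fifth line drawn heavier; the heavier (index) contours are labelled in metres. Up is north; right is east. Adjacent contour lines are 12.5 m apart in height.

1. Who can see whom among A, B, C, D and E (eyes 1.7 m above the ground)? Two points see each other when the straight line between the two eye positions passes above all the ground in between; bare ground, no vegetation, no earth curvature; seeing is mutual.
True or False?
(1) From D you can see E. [False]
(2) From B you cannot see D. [True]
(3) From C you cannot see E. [True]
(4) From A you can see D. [True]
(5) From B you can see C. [False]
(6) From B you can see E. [False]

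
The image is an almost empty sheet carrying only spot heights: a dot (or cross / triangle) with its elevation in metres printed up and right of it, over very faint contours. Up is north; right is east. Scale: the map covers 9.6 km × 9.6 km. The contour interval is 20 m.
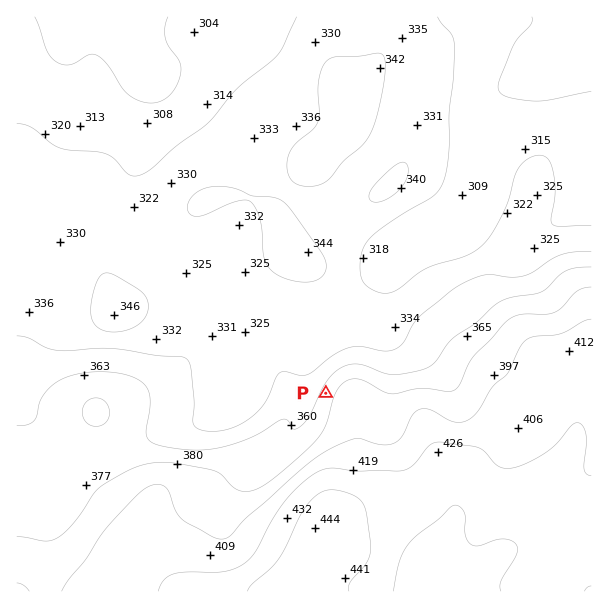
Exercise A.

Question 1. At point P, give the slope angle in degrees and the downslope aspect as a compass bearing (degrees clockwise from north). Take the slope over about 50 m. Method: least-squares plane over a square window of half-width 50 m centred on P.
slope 5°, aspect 293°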